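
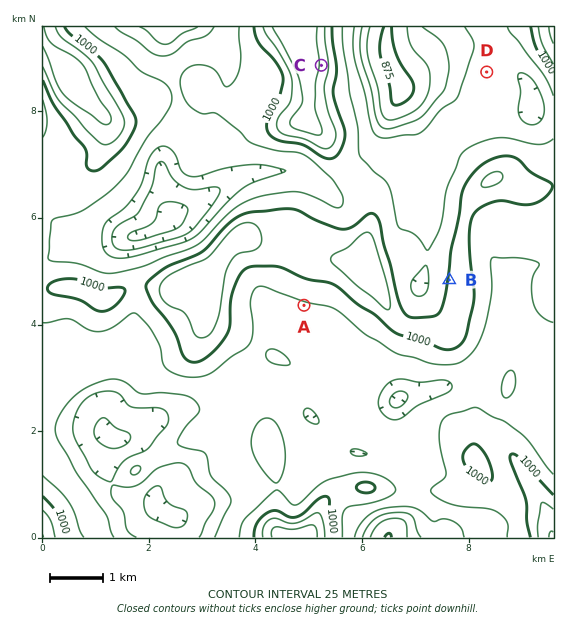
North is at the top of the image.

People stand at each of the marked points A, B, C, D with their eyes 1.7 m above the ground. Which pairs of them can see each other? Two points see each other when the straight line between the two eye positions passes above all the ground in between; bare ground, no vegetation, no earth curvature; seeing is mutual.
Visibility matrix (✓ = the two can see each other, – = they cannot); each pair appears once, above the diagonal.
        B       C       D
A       –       –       –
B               ✓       –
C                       ✓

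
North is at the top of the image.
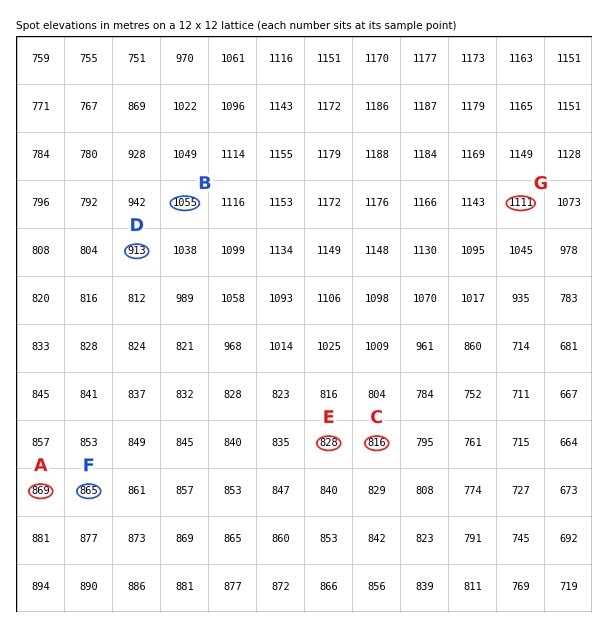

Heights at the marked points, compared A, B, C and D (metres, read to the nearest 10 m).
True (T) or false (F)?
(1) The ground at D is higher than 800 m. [T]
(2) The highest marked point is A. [F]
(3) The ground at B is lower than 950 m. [F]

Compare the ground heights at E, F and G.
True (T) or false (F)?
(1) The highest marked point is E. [F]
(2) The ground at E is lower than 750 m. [F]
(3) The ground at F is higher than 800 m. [T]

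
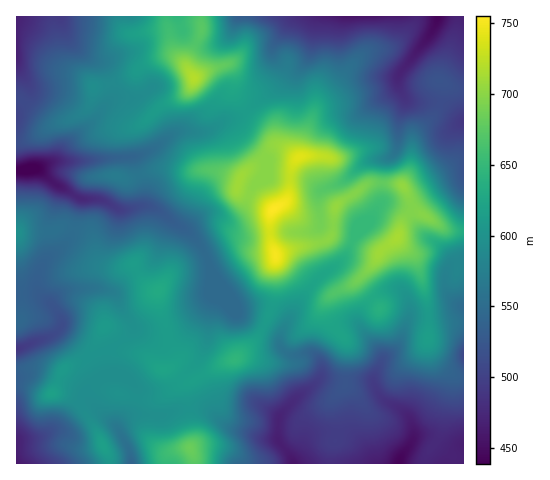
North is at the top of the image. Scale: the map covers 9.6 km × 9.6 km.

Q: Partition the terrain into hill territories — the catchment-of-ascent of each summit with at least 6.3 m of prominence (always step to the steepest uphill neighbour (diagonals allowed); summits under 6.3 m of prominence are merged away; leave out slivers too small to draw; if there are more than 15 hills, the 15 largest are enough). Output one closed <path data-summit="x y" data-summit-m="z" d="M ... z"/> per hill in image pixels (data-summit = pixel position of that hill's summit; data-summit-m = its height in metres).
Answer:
<path data-summit="273 209" data-summit-m="755" d="M463 308l-21 8-32 2-12 29-17 15-7 14 0 8-4-3-36 0-13-2-23 17-20 23-1 19 14 20 1 5 171 1z"/><path data-summit="194 78" data-summit-m="720" d="M316 16l-255 0 1 8 6 16 17 16 20 12 7 17 0 12-16 21-31 29-8 13 33 1 43-4 20-8 22-16 32-1 18-12 17-5 31-24 17-20 8-3 6-5 7-14z"/><path data-summit="299 157" data-summit-m="741" d="M437 16l-119 0-7 33-7 14-6 5-8 3-17 20-13 8-15 14-22 9 11 2 10 14 23 23-1 13 3 3 35 2 17 11 15-5 13-8 15-14 8-3 16-2 7-6 4-14 1-21 6-15-7-15 0-12 32-42 6-13z"/><path data-summit="235 360" data-summit-m="646" d="M213 275l-3 12 4 13-4 14-3 27-8 19-32 29-7 3-16 0-6-4-4 19-12 13 10-5 30 1 18-7 19-1 9 2 16 14 10 5 28 9 16 2 0-21 3-5 17-18 20-15 4-7-2-12-9-9-18 3-8-4-5-8-2-8-4-4-37-18-9-20z"/><path data-summit="397 238" data-summit-m="714" d="M385 203l-9 6-9 15-11 11-11 22-27 21-8 9-28 45-2 12 5 8 8 4 18-3 7 5 4 7 0 9-3 6 51 1 4 2 0-7 8-18-4-9-18-22-1-11 5-9 14-13 13-5 6 0 7 3 5 10 1 16 38-3 16-8-8-4-10-12-1-17 6-11-2-8-29-25-14-20z"/><path data-summit="403 186" data-summit-m="704" d="M405 98l-1 8-5 17-1 23-3 6-11 13-3 38 10 1 15 6 14 20 29 25 2 4 0 7 4-4 9-2 0-140-18-15-7-3-29-1z"/><path data-summit="239 181" data-summit-m="710" d="M229 122l-7 0-15 10-32 1-22 16-19 7-1 2 11 35-2 13 8 0 10 5 23 17 4 0 19-14 10 0 7 4 8 0 6-4 9-10 8-18 10-10 3-15-23-23-6-9z"/><path data-summit="276 255" data-summit-m="751" d="M319 227l-11 5-42 1-17 3-18-1-28 15 9 24 16 20 9 16 30 0 14 8 3 3 1 5 25-39 8-9 13-9z"/><path data-summit="159 291" data-summit-m="631" d="M172 220l-9 16-9 24-8 7-16 8-18 17 6 6 3 10 16 22 23 9 11-1 10-5 30-34-1-13 2-14-5-14-15-23z"/><path data-summit="190 448" data-summit-m="683" d="M199 408l-19 1-18 7-30-1-8 5-5 6 0 5 10 18 3 14 160 0-1-5-13-18-16-2-28-9-10-5-16-14z"/><path data-summit="52 393" data-summit-m="619" d="M60 332l-44 17 1 93 26-6 14-8 20-22 8-5 5 1-4-11 14-13-12-20z"/><path data-summit="19 232" data-summit-m="596" d="M36 169l-20 2 0 122 19 1 6 3-4-10 1-14 7-13 14-10 12-13 9-38-28-17z"/><path data-summit="164 369" data-summit-m="622" d="M210 288l1 11-30 34-10 5-11 1-17-6-10-7-1 6-23 19 0 24 15 1 20 16 16 0 14-7 23-22 8-15 4-12 1-22 4-14z"/><path data-summit="103 446" data-summit-m="618" d="M87 401l-10 5-20 22-14 8-26 6-1 21 115 1-2-15-13-23z"/><path data-summit="439 81" data-summit-m="521" d="M463 16l-25 0-7 17-30 38-3 9 1 7 8 13 39 5 17 15z"/>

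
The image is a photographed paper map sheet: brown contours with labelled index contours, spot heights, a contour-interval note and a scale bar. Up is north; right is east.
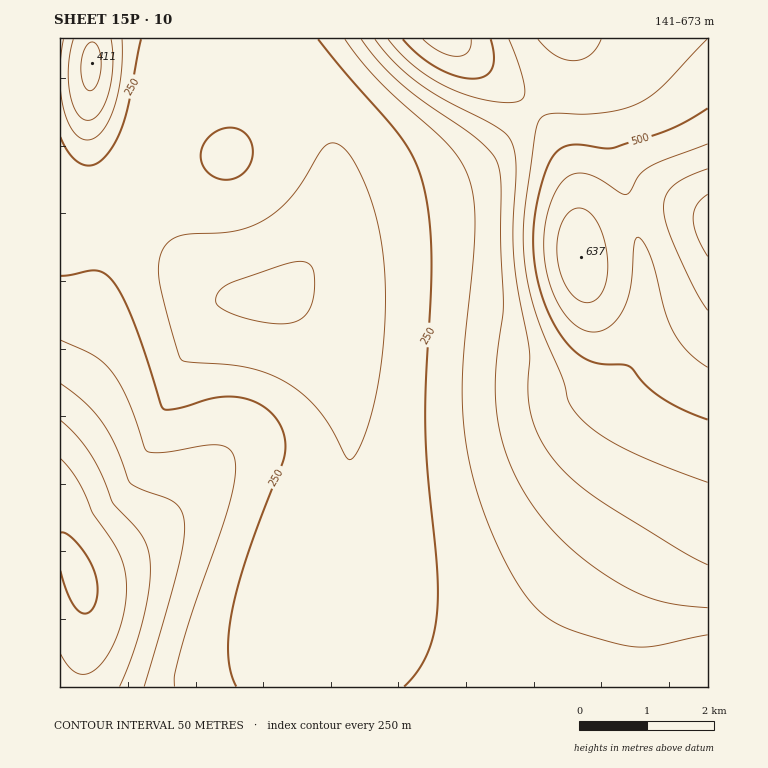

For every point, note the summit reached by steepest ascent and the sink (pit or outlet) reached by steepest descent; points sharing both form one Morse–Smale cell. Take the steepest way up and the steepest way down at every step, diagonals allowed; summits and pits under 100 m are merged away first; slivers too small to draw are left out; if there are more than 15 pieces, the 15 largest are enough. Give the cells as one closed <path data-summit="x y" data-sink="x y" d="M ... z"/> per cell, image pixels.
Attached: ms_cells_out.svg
<path data-summit="708 222" data-sink="273 294" d="M708 38l-141 0 0 15-6 17-11 20-67 67-31 17-96 28-18 11-8 10-4 10 9-47-2-32-3-13-14-32-11-17-22-21-11-9-22-10-27-5-16 2-6 3-18 18-15 22-19 37-10 34 0 18 10 26 36 52 26 28 12 8 13 4 15 0 29-5 5 3 35 43 15 29 8 23 7 38 0 32-5 28-13 38-11 40-3 27 0 27-2 2 1 63 391 0z"/><path data-summit="79 578" data-sink="273 294" d="M60 197l0 490 256 0 0-63 2-2 0-27 3-27 11-40 13-38 5-28 0-32-3-24-9-29-13-28-24-34-21-21-29 5-15 0-13-4-11-6-26-27-23-30-23-23-10-7-9-3-52 2z"/><path data-summit="447 39" data-sink="273 294" d="M566 38l-355 0-3 10 28 1 14 3 22 10 11 9 22 21 11 17 14 32 5 28-2 32-6 24 0 4 6-11 10-9 13-7 96-28 31-17 67-67 10-17 5-13z"/><path data-summit="92 63" data-sink="273 294" d="M209 38l-149 1 0 157 2 3 7 2 52-2 5 2 14 8 31 31-27-44-5-15 0-18 10-34 12-26 22-33 18-18 9-6z"/>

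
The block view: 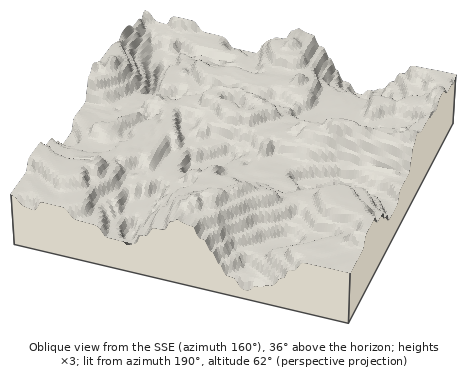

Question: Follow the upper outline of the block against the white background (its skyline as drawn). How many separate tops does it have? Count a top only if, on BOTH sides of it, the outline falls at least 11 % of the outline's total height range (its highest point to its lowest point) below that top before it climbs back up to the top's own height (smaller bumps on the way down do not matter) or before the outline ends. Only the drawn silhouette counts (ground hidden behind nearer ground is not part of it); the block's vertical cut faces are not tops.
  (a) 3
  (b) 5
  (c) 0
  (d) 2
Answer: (d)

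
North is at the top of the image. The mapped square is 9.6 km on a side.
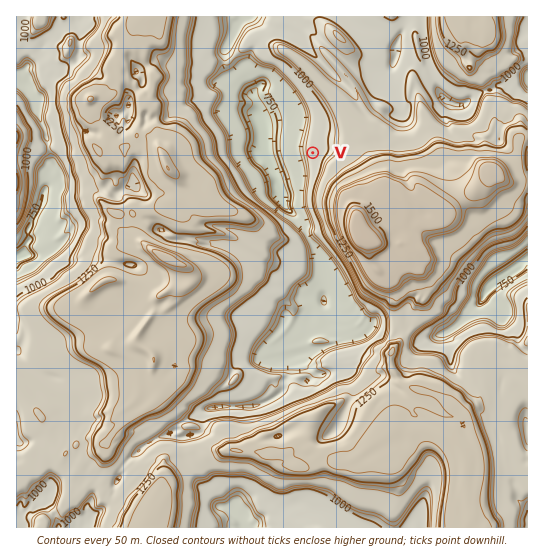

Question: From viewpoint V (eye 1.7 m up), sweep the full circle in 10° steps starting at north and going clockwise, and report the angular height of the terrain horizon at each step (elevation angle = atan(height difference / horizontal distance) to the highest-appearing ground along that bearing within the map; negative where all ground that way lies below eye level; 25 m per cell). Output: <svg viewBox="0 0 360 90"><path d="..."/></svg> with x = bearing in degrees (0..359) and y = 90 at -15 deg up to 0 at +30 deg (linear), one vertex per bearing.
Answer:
<svg viewBox="0 0 360 90"><path d="M0 47l10-2 10-2 10-3 10-2 10-2 10-2 10-3 10-1 10-2 10-3 10-4 10-6 10-6 10-3 10 3 10 13 10 14 10 17 10 0 10 0 10-5 10-6 10-3 10 1 10 1 10 1 10 2 10 2 10 3 10 1 10 0 10 10 10 0 10-5 10-5"/></svg>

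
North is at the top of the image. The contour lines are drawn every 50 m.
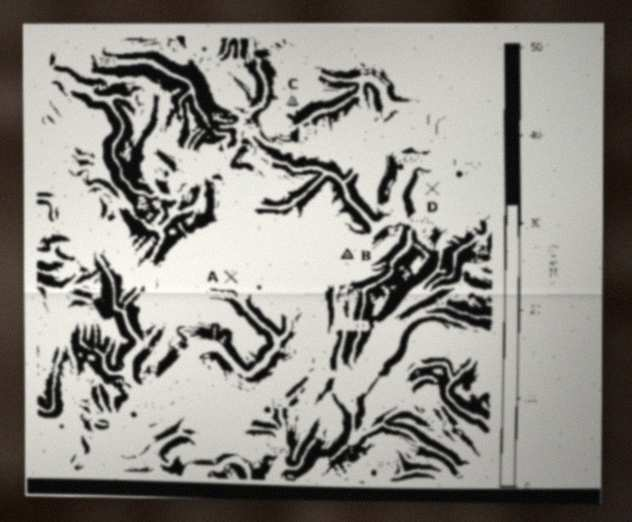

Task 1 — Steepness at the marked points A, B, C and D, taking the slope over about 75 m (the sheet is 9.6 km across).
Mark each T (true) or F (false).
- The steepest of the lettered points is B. T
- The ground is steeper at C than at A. T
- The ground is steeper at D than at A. F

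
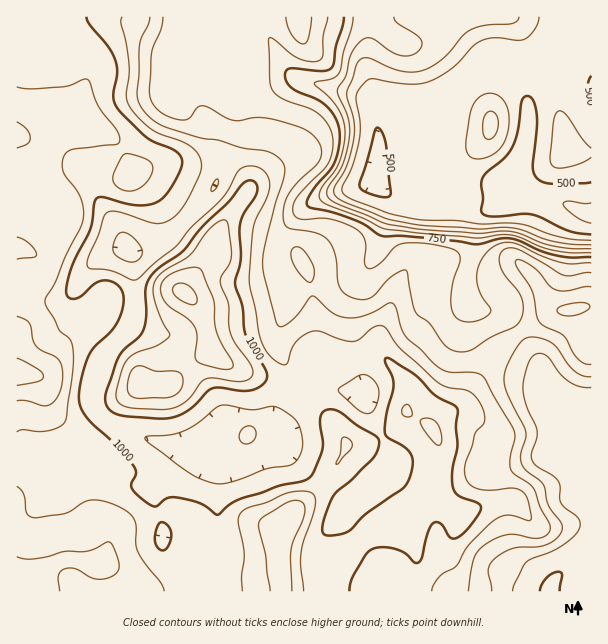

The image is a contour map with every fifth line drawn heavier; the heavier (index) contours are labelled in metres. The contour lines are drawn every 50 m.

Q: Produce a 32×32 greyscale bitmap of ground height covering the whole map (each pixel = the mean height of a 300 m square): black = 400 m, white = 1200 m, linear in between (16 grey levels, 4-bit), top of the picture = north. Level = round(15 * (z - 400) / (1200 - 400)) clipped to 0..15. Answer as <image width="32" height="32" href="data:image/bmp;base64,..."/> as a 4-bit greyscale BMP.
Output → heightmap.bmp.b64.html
<image width="32" height="32" href="data:image/bmp;base64,Qk12AgAAAAAAAHYAAAAoAAAAIAAAACAAAAABAAQAAAAAAAACAAATCwAAEwsAABAAAAAAAAAAAAAAABEREQAiIiIAMzMzAERERABVVVUAZmZmAHd3dwCIiIgAmZmZAKqqqgC7u7sAzMzMAN3d3QDu7u4A////AN3d3d3MzM3dzLuruqmId3fd3d3czMzN3czLu7upiHd33d3dy7zLzd3My7u7upmId8zN3cu8y83ty7zMu7uqqYfMzNzLvLvN3su7zLu7uqmHzMzMu7u7u8zLu7vMu6uod8zMzLu6qqq7vMu7zLqqmHfMzMy7qqqqqrzLu8y6qYd3zMzLqqqqqqq8zLvMuqqHd83Mu7u7qqqqvLu8zLuph3fd27zd3Lqqq7uqvMu7qHd37tu83d3My7u6qry6qph3eO7cu93d3dy6u7u7qZmYd4nt3LvMzd3Lqru7upmImYia3czLvM3duqqqqqmYiIiZqtzMzLzd7bqZqZmpiHeImqrMy8y87uy6mZmImYh3iJqq3cu7q97cupmZiImId4mZmd3Lqpq83bqZmYeIiIeJmHfd3Kmaq826mZiHd3dmd2Qz3dy6qqq8upiIdlRDMzMyIczcu7u6q8uXZUMiIiIhERHMzMzMu6q7qHQiIiMyERIi3czMzMuqqqmGMiIiIiEjM93MzMy7qqmZmEIiIiMyIzPd3dzLqZmZmYdSIiIjQiMz3d3MuYiYiIiHQiIiI0MiMszMy6iIiIiHZUIyIiMyIiLMzMuoiIiIdmZDMzMiIiIizMzLqIiIiHd3VEREMiIiIszMu6mIiIiIh1VVVEMzMiLMzLupiIiIiYdlVVRERDIi"/>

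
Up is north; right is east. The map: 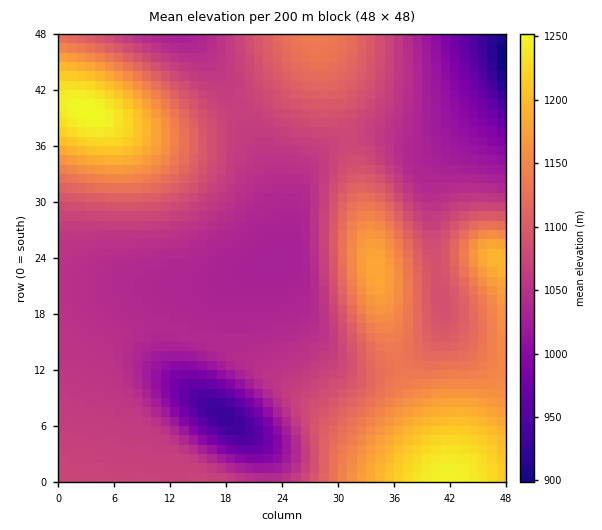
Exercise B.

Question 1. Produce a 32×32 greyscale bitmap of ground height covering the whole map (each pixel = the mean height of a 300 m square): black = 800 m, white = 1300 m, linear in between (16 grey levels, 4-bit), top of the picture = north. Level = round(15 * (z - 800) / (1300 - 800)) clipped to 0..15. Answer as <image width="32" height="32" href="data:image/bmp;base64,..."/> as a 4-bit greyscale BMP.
<image width="32" height="32" href="data:image/bmp;base64,Qk12AgAAAAAAAHYAAAAoAAAAIAAAACAAAAABAAQAAAAAAAACAAATCwAAEwsAABAAAAAAAAAAAAAAABEREQAiIiIAMzMzAERERABVVVUAZmZmAHd3dwCIiIgAmZmZAKqqqgC7u7sAzMzMAN3d3QDu7u4A////AIiIiIiIiId3eJqrzN3d3d2IiIiIiIdmZniaq7zN3d3ciIiIiId2VVZ4mqu8zN3d3IiIiIh2VURWeJmqu8zM3MyIiIiHZUREVniZqqu8zMzLiIiIdlVERWeImZqqu7u7u4iIh3ZVVVZ4iImZqqu7u7uIiId2VVZneIiImZqqqqqriIh3dmZnd3eIiImqqqqqqoiId3d3d3d3eIiJqqqZmqqId3d3d3d3d3d4maqqmZmrh3d3d3d3d3d3eJqrqpmZq4d3d3d3d3d3d3iau6qZmat3d3d3d3d3d3d4m7u6mZqrd3d3d3d3d3d3eKu7upmau4d3d3d3d3d3d4mru6mZq7yId3d3d3d3d3eJq7upmavMiIiIiHd3d3d3iau7qYmau4iIiIiIh3d3d4mqupiImaqImZmYiIh3d3eJqqqYiIiImZmZmZiIh3d3iJqpiHeIh6qqqqqZiIh3d4iZmId3d3e7u7u6qZiIh3iImYh3d3d2vMzMu6mYiIiIiIiId3d2Zs3d3MupmIiIiIiIiHd3Zmbd3dzLqZiIiIiIiIh3d2Zl3u3cu6mYiIiZmZiId3ZmVd3dzLqZiIiJmZmZiId2ZlTd3LupmIiIiZmZmZiHdmVUzMuqmIiIiJmaqpmYh3ZlQ7uqmYh3eIiZqqqpmId2VUOqmYh3d3iImaqqqZiHZlRD"/>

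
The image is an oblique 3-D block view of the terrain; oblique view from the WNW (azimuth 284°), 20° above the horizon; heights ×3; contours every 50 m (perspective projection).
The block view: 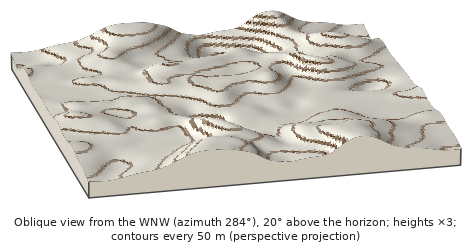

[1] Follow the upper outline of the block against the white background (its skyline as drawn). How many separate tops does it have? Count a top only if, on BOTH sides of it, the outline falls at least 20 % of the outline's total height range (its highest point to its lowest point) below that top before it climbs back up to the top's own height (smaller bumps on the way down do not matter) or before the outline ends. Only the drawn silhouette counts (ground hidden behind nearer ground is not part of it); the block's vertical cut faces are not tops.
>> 1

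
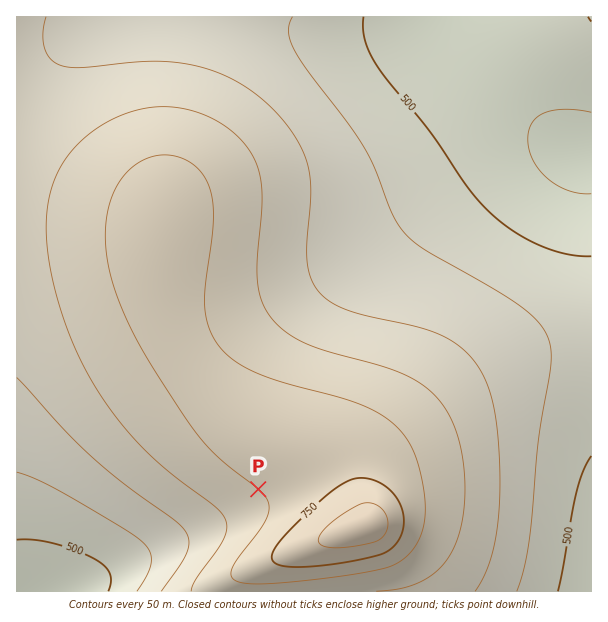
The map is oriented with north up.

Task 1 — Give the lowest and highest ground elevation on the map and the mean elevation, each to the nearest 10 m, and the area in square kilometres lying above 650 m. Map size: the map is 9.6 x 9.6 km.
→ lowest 440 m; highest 830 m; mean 610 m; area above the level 32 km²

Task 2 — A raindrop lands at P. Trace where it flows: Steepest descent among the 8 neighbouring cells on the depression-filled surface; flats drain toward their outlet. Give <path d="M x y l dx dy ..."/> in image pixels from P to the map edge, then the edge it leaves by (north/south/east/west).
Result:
<path d="M258 489l-28 29-6 3-3 0-5 3-3 0-15 7-3 0-18 9-3 0-10 6-3 0-33 17-3 3-14 6-3 3-7 3-3 3-11 4-3 3-6 3"/>
exit: south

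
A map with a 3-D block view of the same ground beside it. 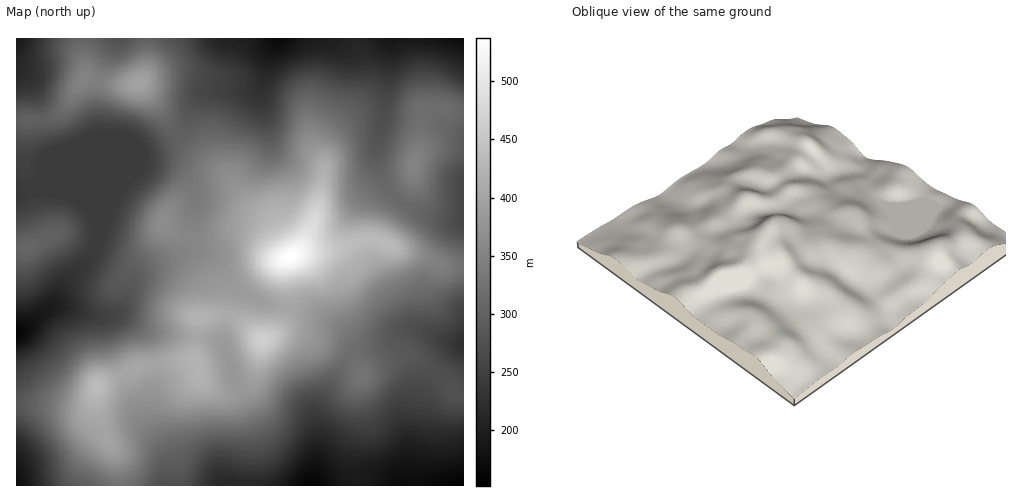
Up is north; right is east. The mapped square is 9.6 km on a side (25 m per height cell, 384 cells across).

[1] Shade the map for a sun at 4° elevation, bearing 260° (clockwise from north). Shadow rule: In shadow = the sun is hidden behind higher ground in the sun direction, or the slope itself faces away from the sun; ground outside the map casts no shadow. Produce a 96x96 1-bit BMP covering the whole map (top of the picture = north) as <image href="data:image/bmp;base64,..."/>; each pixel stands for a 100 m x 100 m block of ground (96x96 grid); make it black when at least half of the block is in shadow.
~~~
<image width="96" height="96" href="data:image/bmp;base64,Qk2+BAAAAAAAAD4AAAAoAAAAYAAAAGAAAAABAAEAAAAAAIAEAAATCwAAEwsAAAIAAAAAAAAA////AAAAAAAAAAAcB8AAAAAAAAAAAAAeB/AAAAAAAAAAAAA+B+AAAAAAAAAAAAA+B+AAAAAAAAAAAAB/A+AAcAAAAAAAAAD/A8AAeAAAAAAAAAH/gAAAfAAAAAAAAAH/gAAAfAAAAAAAAAP/gAAAfgAAAAAAAAP/gAAAfgAAAAAAAAf/AAAAfgAAAAAAAAf4AAAAfgAAAAAAAAfgAAAAfgAAAAAAAA/AAAAA/gAAAAAAAA+AAAAA/wAAAAAAAA+AAAAB/wAAAAAAAA+AAAAD/wAAAAAAAB+AAAAH/wAAAAAAAB+AAAAH/wAAAAAAAB+AAAAH/4AGAAAAAB8AAAAH/4AHAAAAAB8AADgH/wAHgAAAAB4AADwH/gAPwAAAABwAAHwD/AAPwAAAAAAAAHwD8AAHgAAAAAAAAHwD8AAAAAAAAAAAAPwD8AAAAAAAAAAAAPwD8AAAAAAAAAAAAPgD+DwAAAAAAAAAAPAD/D4AAAAAAAAAAAAD/z4AAAAAAAAAAAAB//4AAAAAAAAAAAAB//4AAAAAAAAAAAAB//8AAAAAAAAAAAAAf/8AAAAAAAAAAAAAD/gAAAAAAAAAAAAAAAAAAAAAAAAAAAAAAAAAAAAAAAAAAAAAAAAAAAAAAAAAAAAAAAAgAAAAAAAAAAAAAAB4AAAAAAAAAAAAAAB8AAAAAAAAAAAAAAB8AAAAAAAAAAAAAAA8AAAAAAAAAAAAAAAYAAAAAAAAAAAAADAAAAAAAAAAAAAAAPgAAAAAAAAAAAAAB/wAAAAAAAAAAAAAB/8AHgAAAAAAAAAAB/+AH84AAAAAAAAAB//gP/8AAAAAAAAAA//gf/8ADgAAAAAAA//Af/8AD4AAAAAAAf/A//8AH4AAAAAAAP/D//8AH8AAAAAAAP/n//8AH8AAAAAAAP////8AH4AAAAAAAH////8ADgAAAAAAAH////8AAAAAAAAAAH////8AAAAAAAAAAH////4AAAAAAAAAAH////4AAAAAAAAAAD///H4AAAAAAAAAAD//8P8AAAAAAAAAAD//4f8AAAAAAAAAAD//wf8AAAAAAAAAAB//wf8AAAAAAAAAAB//gf8AAAAAAAAAAB//gf8AAAAAAAAAAB//gf8AAAAAAAAYAB//gP4AAAAAAAAYAB//gDgAAAAAAAAIAB//gAAAAAAAAAAAAB//gAAAAAAAAAAAAA//AAAAAAAAAAAAAA//AAAAAAAAAAAAAAP+AAAAAAAAAAAAAAAAAAAAAAAAAAAAAAAAAAAAAAAAcAAAAAAAAAAAAAAA+AAAAAAAAAAAAAAB/gAAAAAAAAAAAAAD/wAAAAAAAAEAAAAH/8AAAAAAAAMAAAAP/+AAAAAAAAcAAAAP//gAAAAAAA8AAAAP//wAAAAAAA8AAAAP//8AAAAAAB8AAAAP///gAAAAAA8AAAAP///8AAAAAAYAAGAH///+AAAAAAAAAPAH////AAAAAAAAAHAH////gAAAAAAAAHAH////gAAAAAAAAAAH////gAAAAAAAAAADD/8CAAAAAAA="/>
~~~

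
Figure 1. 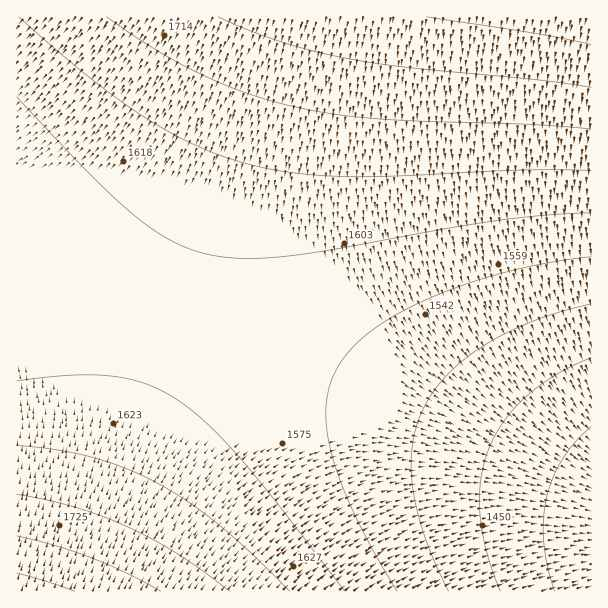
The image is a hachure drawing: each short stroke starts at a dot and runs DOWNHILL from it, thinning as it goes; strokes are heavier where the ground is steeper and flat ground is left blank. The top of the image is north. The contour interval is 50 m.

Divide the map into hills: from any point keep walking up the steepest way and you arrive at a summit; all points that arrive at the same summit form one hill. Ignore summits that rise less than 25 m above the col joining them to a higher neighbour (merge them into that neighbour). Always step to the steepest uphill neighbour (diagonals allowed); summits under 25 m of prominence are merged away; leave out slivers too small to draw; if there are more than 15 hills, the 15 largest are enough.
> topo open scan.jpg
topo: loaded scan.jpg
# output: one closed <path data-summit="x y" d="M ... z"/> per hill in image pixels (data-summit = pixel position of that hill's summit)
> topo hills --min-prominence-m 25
<path data-summit="591 17" d="M591 16l-574 0-1 251 131 43 176 64 163 68 105 48z"/><path data-summit="17 591" d="M20 268l-4 1 1 323 575-1-1-101-105-48-163-68-146-54z"/>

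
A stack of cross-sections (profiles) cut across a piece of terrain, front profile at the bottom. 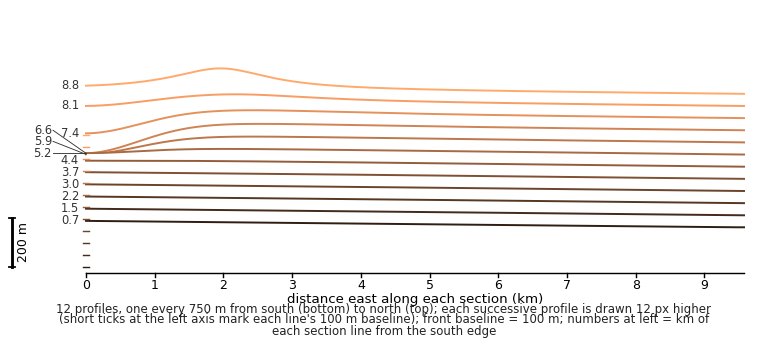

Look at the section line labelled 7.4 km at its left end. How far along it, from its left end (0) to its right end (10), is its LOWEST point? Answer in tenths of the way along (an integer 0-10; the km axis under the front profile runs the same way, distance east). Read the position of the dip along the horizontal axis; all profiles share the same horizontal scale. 0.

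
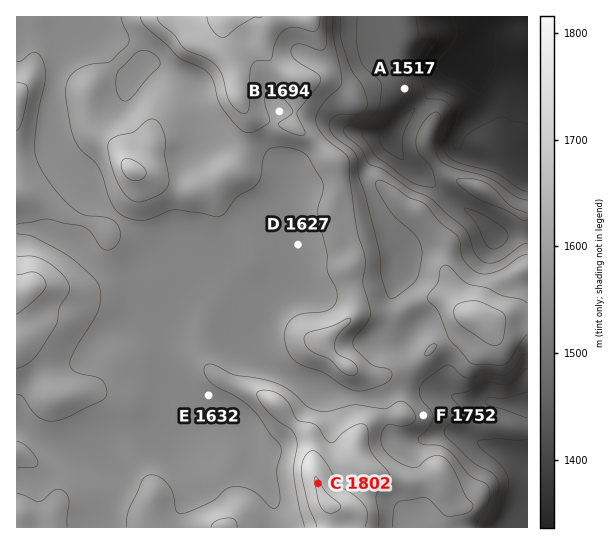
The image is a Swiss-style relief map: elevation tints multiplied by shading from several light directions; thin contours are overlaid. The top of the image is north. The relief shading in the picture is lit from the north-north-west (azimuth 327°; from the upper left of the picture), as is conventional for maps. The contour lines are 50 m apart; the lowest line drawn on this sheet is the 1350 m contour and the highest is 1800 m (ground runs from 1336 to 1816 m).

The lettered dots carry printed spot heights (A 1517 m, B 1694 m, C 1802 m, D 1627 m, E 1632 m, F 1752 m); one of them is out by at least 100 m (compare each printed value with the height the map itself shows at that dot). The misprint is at F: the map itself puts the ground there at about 1627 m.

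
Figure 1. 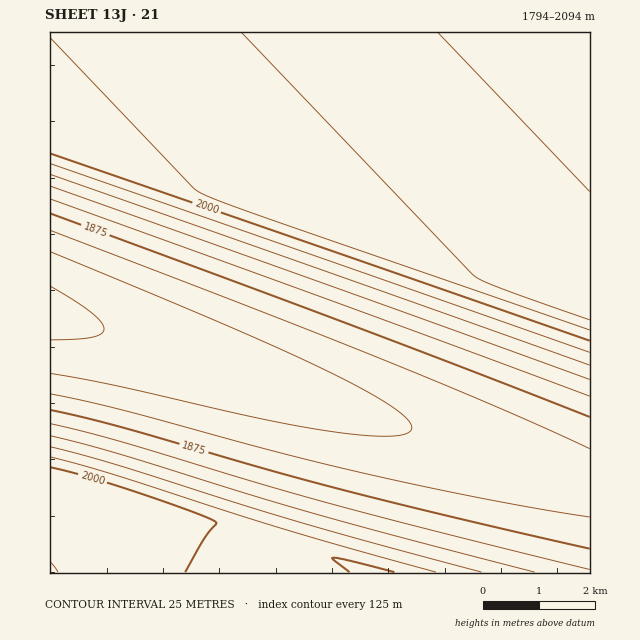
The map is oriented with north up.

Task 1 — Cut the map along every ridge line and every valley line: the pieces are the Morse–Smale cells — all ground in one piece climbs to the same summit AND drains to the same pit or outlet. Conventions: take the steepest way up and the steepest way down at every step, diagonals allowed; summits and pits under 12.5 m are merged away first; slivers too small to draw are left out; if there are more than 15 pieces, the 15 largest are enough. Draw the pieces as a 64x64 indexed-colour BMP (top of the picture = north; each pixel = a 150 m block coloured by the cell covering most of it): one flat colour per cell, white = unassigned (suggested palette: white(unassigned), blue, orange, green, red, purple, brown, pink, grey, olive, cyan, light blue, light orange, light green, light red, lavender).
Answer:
<image width="64" height="64" href="data:image/bmp;base64,Qk12CAAAAAAAAHYAAAAoAAAAQAAAAEAAAAABAAQAAAAAAAAIAAATCwAAEwsAABAAAAAAAAAA////ALR3HwAOf/8ALKAsACgn1gC9Z5QAS1aMAMJ34wB/f38AIr28AM++FwDox64AeLv/AIrfmACWmP8A1bDFACIiIiIiIiIiIiIiIiIiIiIiIiIiIiIiIiIiIiIiIiIiIiIiIiIiIiIiIiIiIiIiIiIiIiIiIiIiIiIiIiIiIiIiIiIiIiIiIiIiIiIiIiIiIiIiIiIiIiIiIiIiIiIiIiIiIiIiIiIiIiIiIiIiIiIiIiIiIiIiIiIiIiIiIiIiIiIiIiIiIiIiIiIiIiIiIiIiIiIiIiIiIiIiIiIiIiIiIiIiIiIiIiIiIiIiIiIiIiIiIiIiIiIiIiIiIiIiIiIiIiIiIiIiIiIiIiIiIiIiIiIiIiIiIiIiIiIiIiIiIiIiIiIiIiIiIiIiIiIiIiIiIiIiIiIiIiIiIiIiIiIiIiIiIiIiIiIiIiIiIiIiIiIiIiIiIiIiIiIiIiIiIiIiIiIiIiIiIiIiIiIiIiIiIiIiIiIiIiIiIiIiIiIiIiIiIiIiIiIiIiIiIiIiIiIiIiIiIiIiIiIiIiIiIiIiIiIiIiIiIiIiIiIiIiIiIiIiIiIiIiIiIiIiIiIhESIiIiIiIiIiIiIiIiIiIiIiIiIiIiIiIiIiIiIhERERIiIiIiIiIiIiIiIiIiIiIiIiIiIiIiIiIiIiEREREREiIiIiIiIiIiIiIiIiIiIiIiIiIiIiIiIiIRERERERESIiIiIiIiIiIiIiIiIiIiIiIiIiIiIiIhERERERERERIiIiIiIiIiIiIiIiIiIiIiIiIiIiIhEREREREREREREiIiIiIiIiIiIiIiIiIiIiIiIiIiERERERERERERERESIiIiIiIiIiIiIiIiIiIiIiIiIRERERERERERERERERIiIiIiIiIiIiIiIiIiIiIiIhEREREREREREREREREREiIiIiIiIiIiIiIiIiIiIiERERERERERERERERERERESIiIiIiIiIiIiIiIiIiIRERERERERERERERERERERERIiIiIiIiIiIiIiIiIhEREREREREREREREREREREREREiIiIiIiIiIiIiIiERERERERERERERERERERERERERESIiIiIiIiIiIiIRERERERERERERERERERERERERERERIiIiIiIiIiIREREREREREREREREREREREREREREREREiIiIiIiIhERERERERERERERERERERERERERERERERESIiIiIiERERERERERERERERERERERERERERERERERERIiIiIREREREREREREREREREREREREREREREREREREREiIhERERERERERERERERERERERERERERERERERERERERERERERERERERERERERERERERERERERERERERERERERERERERERERERERERERERERERERERERERERERERERERERERERERERERERERERERERERERERERERERERERERERERERERERERERERERERERERERERERERERERERERERERERERERERERERERERERERERERERERERERERERERERERERERERERERERERERERERERERERERERERERERERERERERERERERERERERERERERERERERERERERERERERERERERERERERERERERERERERERERERERERERERERERERERERERERERERERERERERERERERERERERERERERERERERERERERERERERERERERERERERERERERERERERERERERERERERERERERERERERERERERERERERERERERERERERERERERERERERERERERERERERERERERERERERERERERERERERERERERERERERERERERERERERERERERERERERERERERERERERERERERERERERERERERERERERERERERERERERERERERERERERERERERERERERERERERERERERERERERERERERERERERERERERERERERERERERERERERERERERERERERERERERERERERERERERERERERERERERERERERERERERERERERERERERERERERERERERERERERERERERERERERERERERERERERERERERERERERERERERERERERERERERERERERERERERERERERERERERERERERERERERERERERERERERERERERERERERERERERERERERERERERERERERERERERERERERERERERERERERERERERERERERERERERERERERERERERERERERERERERERERERERERERERERERERERERERERERERERERERERERERERERERERERERERERERERERERERERERERERERERERERERERERERERERERERERERERERERERERERERERERERERERERERERERERERERERERERERERERERERERERERERERERERERERERERERERERERERERERERERERERERERERERERERERERERERERERERERERERERERERERERERERERERERERERERERERERERERERERERERERERERERERERERERERERERERERERERERERERERERERERERERERERERERERERERERERERERERERERERERERERERERERERERERERERERERERERERERERERERERERERERERERERERERERERERERERERERERERERERERERERERERERERERERERERERERERERERERERERERERERERERERER"/>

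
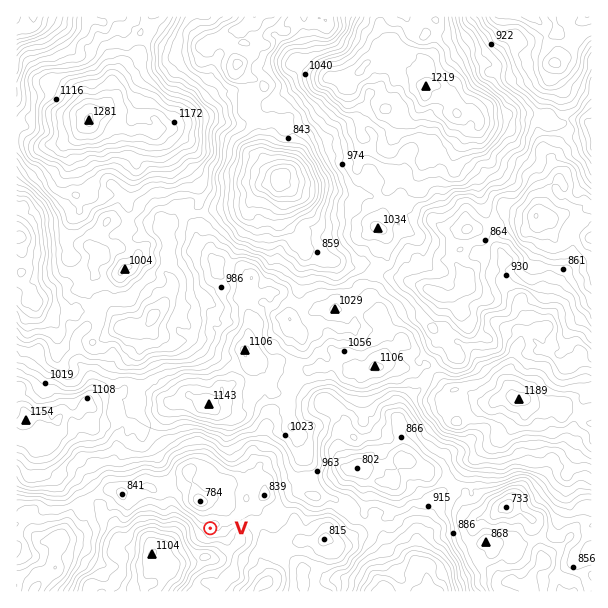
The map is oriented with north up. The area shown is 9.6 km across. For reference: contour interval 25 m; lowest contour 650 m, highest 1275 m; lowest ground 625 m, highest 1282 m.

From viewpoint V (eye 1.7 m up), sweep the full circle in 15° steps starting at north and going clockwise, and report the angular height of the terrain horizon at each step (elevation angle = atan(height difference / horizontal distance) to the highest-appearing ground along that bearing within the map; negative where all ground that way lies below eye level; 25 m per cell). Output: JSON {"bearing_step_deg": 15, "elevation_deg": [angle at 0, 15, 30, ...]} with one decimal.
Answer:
{"bearing_step_deg": 15, "elevation_deg": [7.4, 6.3, 3.7, 4.2, 2.9, 3.0, 3.5, 6.0, 6.1, 6.8, 9.5, 11.9, 14.9, 15.1, 13.0, 14.5, 15.1, 15.1, 13.0, 8.7, 4.5, 4.6, 4.3, 6.1]}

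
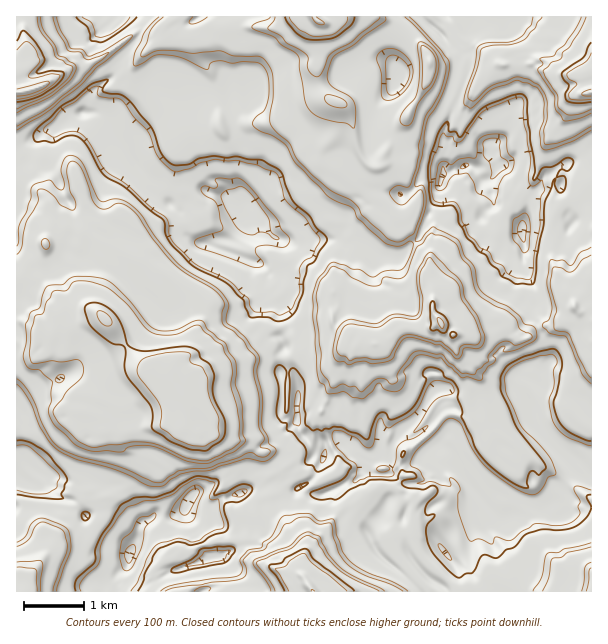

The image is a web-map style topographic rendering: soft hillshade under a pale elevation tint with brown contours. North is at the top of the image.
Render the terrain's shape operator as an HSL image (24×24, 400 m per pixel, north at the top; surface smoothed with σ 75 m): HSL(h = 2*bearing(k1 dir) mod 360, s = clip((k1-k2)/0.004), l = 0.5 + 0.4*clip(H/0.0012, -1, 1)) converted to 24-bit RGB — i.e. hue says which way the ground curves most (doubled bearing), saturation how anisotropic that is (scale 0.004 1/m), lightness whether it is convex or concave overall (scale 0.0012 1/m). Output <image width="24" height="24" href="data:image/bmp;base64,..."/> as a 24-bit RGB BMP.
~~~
<image width="24" height="24" href="data:image/bmp;base64,Qk32BgAAAAAAADYAAAAoAAAAGAAAABgAAAABABgAAAAAAMAGAAATCwAAEwsAAAAAAAAAAAAA9OrXky6Hb0kYLmE/HGmG27RZKowVkmzbiXrVrRRqgCB8verMmOS2qd7ebU3KqiFIdSY0Vr2hVFi9qX2af36IKUxZzqmULGma2FpR5ZWfMEHAOs3KAi8xv8t599T1ADnRJTMAGP6sl93p5bDJ1t1/SiQkWSUniklLgqtfL71TKIFIaL+1t3rNR12baNyUaazfo8Mv4PDbdiSe5nqDJFaSDYpBPsImhhlv+kr/h7BhGEwtcdRX762noiehTUeIgaSEw7yNWyx6Wq17Xm9IJlQrmNptNmjErSc5m+/I0iRrlDxWzaeFuzSKKksWOGoEOAhZDuQTzHrYXY1yTpcwgXcjyE+lqoWSTYVYvqx5W7SaW1SAfHJ+fHBrYm8wYGZFJGc5UkciJBEPzMKCdmNRgSU65qnczY6RBywTsv85BWUrmqF3mopV8B6qCLMLHc/e3FTnSfXB2zWxpFOIajxNwlAqn9+JNHN0N85dSiclgjMwmW0rfYYyPtBvcnktoyBGyKyZQrtPFmMrVPOcg7+IEik29t+yVxI1KXV37LgsYHZZckRq2Um5m8O2xuriajGXdWBOKi7Vvmu1vejjs7PbtZ/WlFDex+DozdPmt8zrdrvhKnyxYijKwh0iQRkIsvWTCjgpzVY2T0S5Rh1Rstirls2beCRiaBtEmt14RB1YyezhkKSLf36BfW19PTJnsL2Si5uEn9xn0mljMFZ3DwQv6N/LYWO7yYRRfknWGbJpfEu2Rk7cjJqEfNtmSy5binfegZiLOM5LJ4M2v3V6h3p/bDNkktGigo+Cw8ueirovccI0UjSHJQlR0Uo31KJe3t2EXsYrfNl6CQgrrawae8xCYxtFZWp71H0rejJT3oDJa8PCNZxehWFwU6m9z9Xqt6/WrtzD23CjxGbcQh1uRE6yQTa94WdiyzsojeV1WR0pJw8op+mTrdRgdR0kJUEaEkYZ0U+R06Y7kYOMhmOBl006S+R8JppVnkGp5Xh7ZaXStiyqlU2MWVyLKTKUu8zotbzh88bjZxHBbafXvOX3jLPxg4Hkm5v3MBileteLL6m0xIqVSzyb1/TnanfWUxo7OUcms6AowL0oHJmNTi28xynG00STL7sua10mcMUkbgik7P3OVNeYUCXBm+HdNxM832zOdaqkOllgedmYlJPbq9hyiCZMeF1wgY2Lst7fvbvlgiB9fmh4HS9J5s2wjK6QfZ7GrozEQSCBzeOLpdyRHkFcLEDFhybDquCKlHF3nniQUm89U3Epb08tfWJpgZGJtOrRejZemS1BjS2auUhbL1+CV8136N2AUCsnQ2onRTCm6ffUz4dRPWnQXSArNxNVn+6gwFjR1lpd0MmAeXuCf4OAf4J8qeSwXiYrVSYSVGEaPJK5IrDYrD4gQUgTtaRfbkBNz2gvAFwy7dalrs96YBlFTM1KIglQycFsHklE1M1kl6t2lW+tfpK/wuLadpvSiCGLrJS2ktTWWTZUYRs/rW43ed2WcUJHzEOln87E7LOhAY5v0Sk3TU+G4EtkBiEt4tajPFxuL5uj3nCY9OVJG3d2x9uCPxQlflpcirlQXSkfLhIiadvDfpfahyxLZc6+f8Ccjawn1P9wAxAx42FYJzaNzZSeFD1h2cF8oX5+UYBXPxJV5fjTJU2NWiQpdk5msFsuaoUthDUqJZxIIEljxW4lmOO8g5qXmm2Vjn6z2eWZBwosmMkHFl49ljMg8FuaGn08qqFtRKtlU4bT7++0XyFdfXN7WyZqz+jTvpnUnZnakqHVcjGgUtiBjZp9gGVsYKZ3l3Nw3M2iIhlr3ORmEEFDJatNxiyw4aaCHnIla48lBi4FYF0SiF1rbT5fS85jiZuFdHCBg7O3U0OivZnlf7Kqf1JJka9URZSXcEuU9+7UHA5S893HF0uNLoCzL2ab8o2KzJFh69D7a6lhFUEidDEcLbOsj7ucf398eX15hIduZ3hunjUojFGUq9XC1vH1iTWcDpGj/5+zJ7Z3lwrj34J2DC8fDjob0ndg/c7yhPMC9cz/ybj2DJGSsWelY31JdmxifWhEb3ZFW1o0PYsiYz+D6Pa4ERMkrLCHFBtWVhs8+/bQAxcw+dLcnHvXIkzendjszu2U8u3ZQcfIjyKQ0I//BwDu/LDWMFbMjsDSbl/Bi4rPKq2xbFMn790gZ3QhQIssfxaIUfzk/MjALRlUkOe+sJXdU23LKntQrDYs6/R0YlouL859Cx0oxyNCT1HZ4sHhUmivoYikWEmzq0bz1XTZ2ODzycrva3PnRMzicOySSRQziY16YHRCLj0exTM1SolvkKwy"/>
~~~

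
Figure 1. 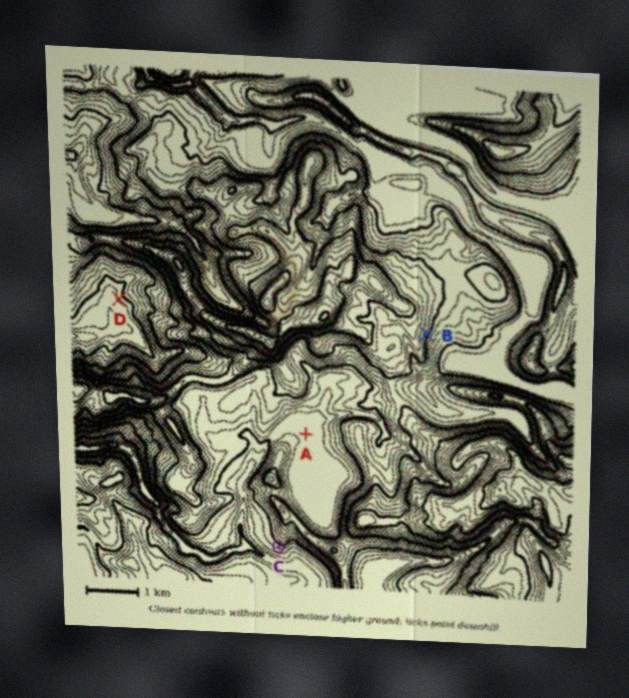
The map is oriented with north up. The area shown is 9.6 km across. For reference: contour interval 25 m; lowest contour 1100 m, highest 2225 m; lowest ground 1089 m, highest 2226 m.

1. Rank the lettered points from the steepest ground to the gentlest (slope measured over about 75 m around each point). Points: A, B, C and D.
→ B C D A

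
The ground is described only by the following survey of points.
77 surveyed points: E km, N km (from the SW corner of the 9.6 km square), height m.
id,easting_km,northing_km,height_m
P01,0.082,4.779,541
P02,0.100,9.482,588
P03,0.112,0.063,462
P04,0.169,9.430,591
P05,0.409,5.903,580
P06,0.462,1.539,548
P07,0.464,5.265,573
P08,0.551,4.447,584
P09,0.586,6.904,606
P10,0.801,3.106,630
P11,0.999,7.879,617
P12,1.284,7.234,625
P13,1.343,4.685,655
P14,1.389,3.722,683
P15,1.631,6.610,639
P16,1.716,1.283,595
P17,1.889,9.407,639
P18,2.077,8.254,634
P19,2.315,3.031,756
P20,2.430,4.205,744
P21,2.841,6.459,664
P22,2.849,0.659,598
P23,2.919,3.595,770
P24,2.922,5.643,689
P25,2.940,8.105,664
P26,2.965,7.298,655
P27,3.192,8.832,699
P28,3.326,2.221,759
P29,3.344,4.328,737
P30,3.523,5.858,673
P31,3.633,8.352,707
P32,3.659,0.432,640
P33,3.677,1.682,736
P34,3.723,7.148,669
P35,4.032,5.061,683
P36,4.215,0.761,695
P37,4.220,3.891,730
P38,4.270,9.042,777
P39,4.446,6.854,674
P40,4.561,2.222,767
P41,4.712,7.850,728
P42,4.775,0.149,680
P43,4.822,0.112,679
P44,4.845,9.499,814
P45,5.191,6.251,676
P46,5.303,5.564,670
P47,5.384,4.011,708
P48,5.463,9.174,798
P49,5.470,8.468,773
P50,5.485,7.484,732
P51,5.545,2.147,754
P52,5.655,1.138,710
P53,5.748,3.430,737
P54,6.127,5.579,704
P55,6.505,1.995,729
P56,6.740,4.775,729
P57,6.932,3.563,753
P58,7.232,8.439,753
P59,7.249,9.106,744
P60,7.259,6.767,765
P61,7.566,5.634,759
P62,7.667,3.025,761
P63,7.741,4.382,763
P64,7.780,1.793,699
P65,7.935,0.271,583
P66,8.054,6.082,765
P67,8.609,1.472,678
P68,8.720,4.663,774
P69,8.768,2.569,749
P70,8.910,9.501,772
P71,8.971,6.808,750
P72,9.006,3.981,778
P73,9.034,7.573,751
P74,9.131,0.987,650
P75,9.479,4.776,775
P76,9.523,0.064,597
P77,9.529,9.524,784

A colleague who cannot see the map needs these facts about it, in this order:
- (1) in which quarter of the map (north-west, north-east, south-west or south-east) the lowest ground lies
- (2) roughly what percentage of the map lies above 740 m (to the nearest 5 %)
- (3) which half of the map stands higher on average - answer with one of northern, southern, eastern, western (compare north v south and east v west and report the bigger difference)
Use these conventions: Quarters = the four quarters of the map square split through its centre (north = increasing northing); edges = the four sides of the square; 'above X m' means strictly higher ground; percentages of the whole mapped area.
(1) The lowest point lies in the south-west quarter of the map.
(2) Ground above 740 m makes up about 40 % of the sheet.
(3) Taken as a whole, the eastern half is higher than the western.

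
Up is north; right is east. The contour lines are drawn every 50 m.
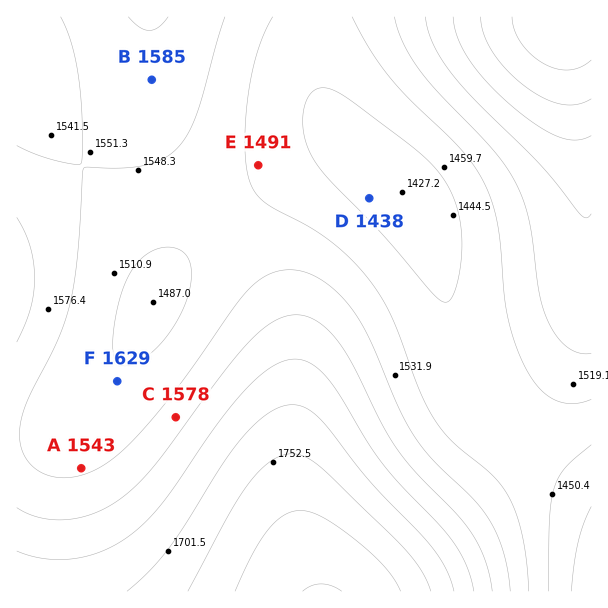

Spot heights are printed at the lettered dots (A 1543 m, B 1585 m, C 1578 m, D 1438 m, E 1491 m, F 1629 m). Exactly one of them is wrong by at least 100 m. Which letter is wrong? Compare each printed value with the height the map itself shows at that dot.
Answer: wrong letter F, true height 1504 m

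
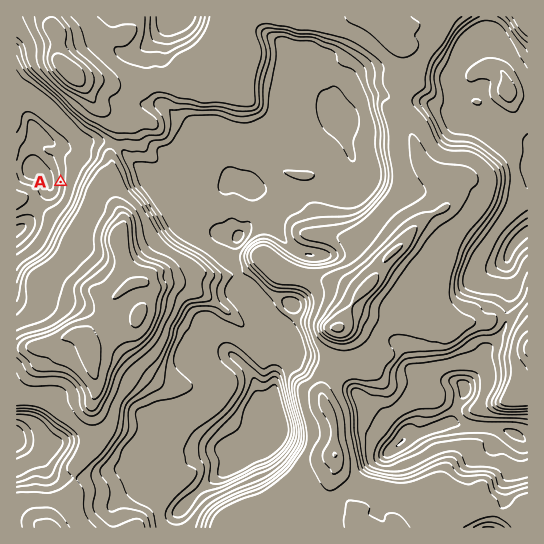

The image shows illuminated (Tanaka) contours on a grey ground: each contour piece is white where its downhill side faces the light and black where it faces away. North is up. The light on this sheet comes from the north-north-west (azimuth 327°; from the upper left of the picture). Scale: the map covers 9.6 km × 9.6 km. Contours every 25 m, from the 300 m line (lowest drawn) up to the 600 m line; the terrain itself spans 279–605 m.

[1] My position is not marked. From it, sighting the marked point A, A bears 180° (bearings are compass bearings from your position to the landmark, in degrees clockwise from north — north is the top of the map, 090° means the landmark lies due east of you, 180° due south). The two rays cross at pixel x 61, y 99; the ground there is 450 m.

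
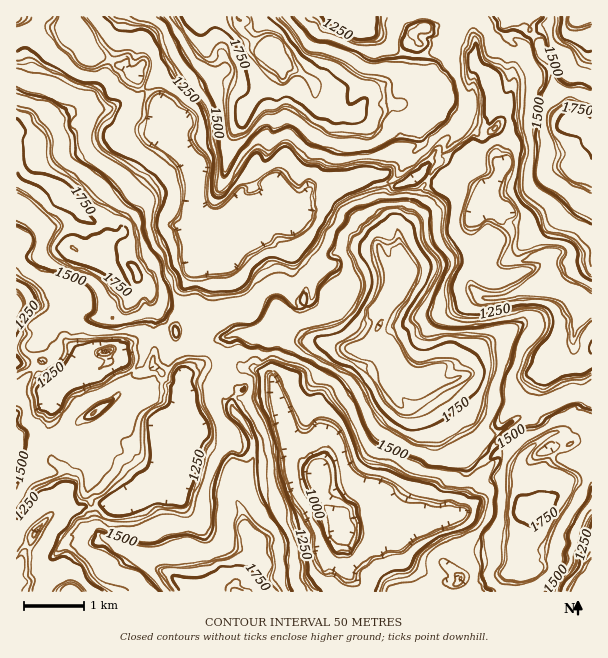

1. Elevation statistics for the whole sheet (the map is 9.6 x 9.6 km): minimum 890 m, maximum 1920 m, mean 1430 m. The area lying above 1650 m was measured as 17.2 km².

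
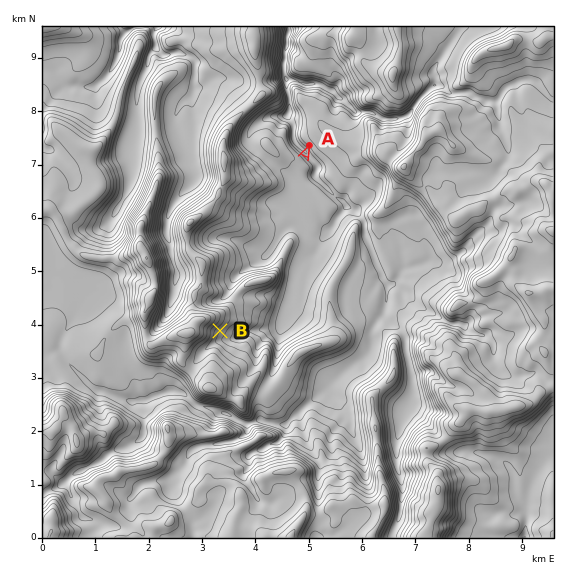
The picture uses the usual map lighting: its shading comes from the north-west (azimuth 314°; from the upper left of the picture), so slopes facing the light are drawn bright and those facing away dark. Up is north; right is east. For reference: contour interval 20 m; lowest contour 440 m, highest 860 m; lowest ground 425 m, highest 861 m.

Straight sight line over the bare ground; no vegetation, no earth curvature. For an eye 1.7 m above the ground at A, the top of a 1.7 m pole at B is out of sight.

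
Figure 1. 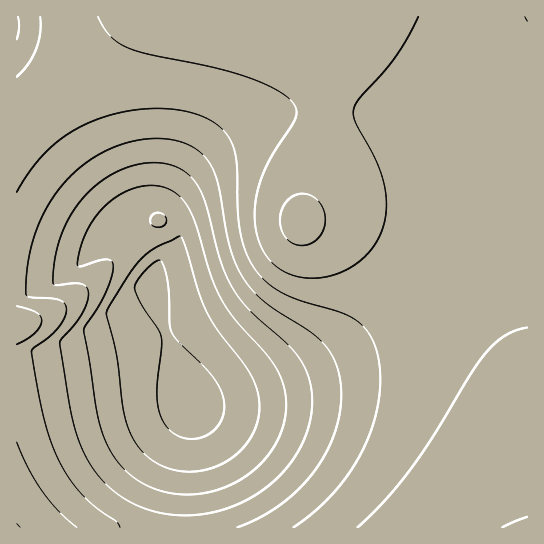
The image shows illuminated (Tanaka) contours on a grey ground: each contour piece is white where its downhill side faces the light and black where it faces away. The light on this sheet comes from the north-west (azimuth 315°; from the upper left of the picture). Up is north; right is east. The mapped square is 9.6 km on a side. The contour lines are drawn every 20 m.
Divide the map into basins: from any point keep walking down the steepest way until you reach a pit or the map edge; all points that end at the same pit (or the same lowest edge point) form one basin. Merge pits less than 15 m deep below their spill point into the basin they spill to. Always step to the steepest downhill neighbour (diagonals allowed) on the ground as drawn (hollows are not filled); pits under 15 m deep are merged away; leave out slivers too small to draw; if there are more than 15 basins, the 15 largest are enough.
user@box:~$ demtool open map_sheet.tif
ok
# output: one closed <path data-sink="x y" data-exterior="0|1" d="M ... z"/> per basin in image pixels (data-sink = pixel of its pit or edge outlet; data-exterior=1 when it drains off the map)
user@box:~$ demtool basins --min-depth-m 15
<path data-sink="191 403" data-exterior="0" d="M303 16l-170 0-63 63-54 43 1 406 511-1 0-158-7-28-13-38-15-29-10-16-29-30-24-13-19-6-21-2-36 1-53 11 15-54 5-35 0-40-2-20-7-29z"/><path data-sink="527 17" data-exterior="1" d="M527 16l-222 0 14 54 2 20 0 40-5 35-15 52 2 3 40-11 47-2 36 6 28 15 25 25 21 33 20 51 7 31z"/><path data-sink="17 26" data-exterior="1" d="M131 16l-114 0-1 105 26-18 28-24z"/>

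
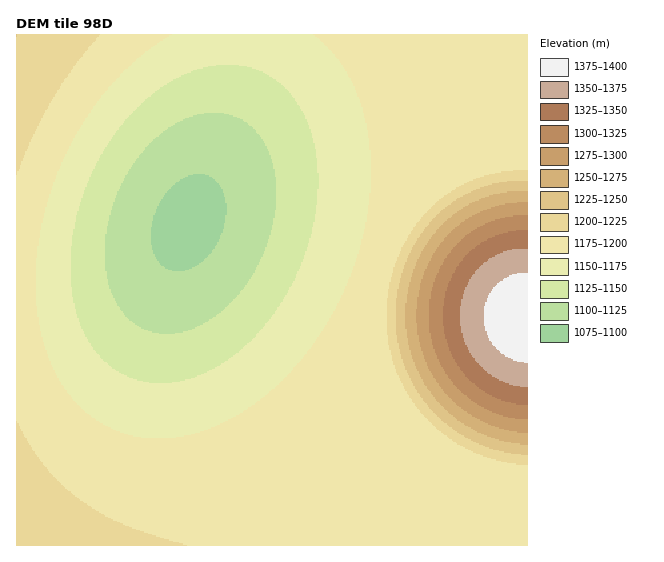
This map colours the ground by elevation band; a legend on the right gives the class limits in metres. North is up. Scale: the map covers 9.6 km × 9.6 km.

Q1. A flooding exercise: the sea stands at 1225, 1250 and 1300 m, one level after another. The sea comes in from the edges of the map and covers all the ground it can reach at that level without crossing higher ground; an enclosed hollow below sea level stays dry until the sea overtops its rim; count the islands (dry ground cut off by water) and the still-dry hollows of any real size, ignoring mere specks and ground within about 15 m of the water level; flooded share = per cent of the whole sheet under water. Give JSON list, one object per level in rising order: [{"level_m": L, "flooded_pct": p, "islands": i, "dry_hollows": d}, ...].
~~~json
[{"level_m": 1225, "flooded_pct": 89, "islands": 0, "dry_hollows": 0}, {"level_m": 1250, "flooded_pct": 91, "islands": 0, "dry_hollows": 0}, {"level_m": 1300, "flooded_pct": 94, "islands": 0, "dry_hollows": 0}]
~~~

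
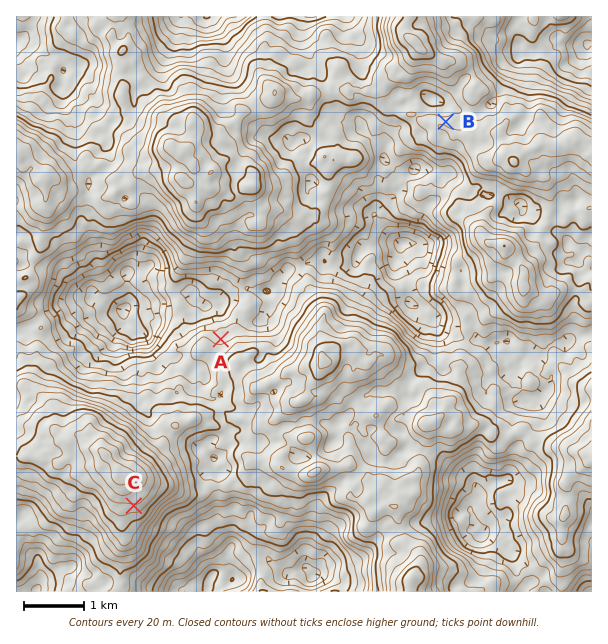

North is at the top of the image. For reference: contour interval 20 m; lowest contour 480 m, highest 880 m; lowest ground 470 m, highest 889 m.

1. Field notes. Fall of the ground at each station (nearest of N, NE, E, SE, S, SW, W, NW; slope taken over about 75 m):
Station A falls N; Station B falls N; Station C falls S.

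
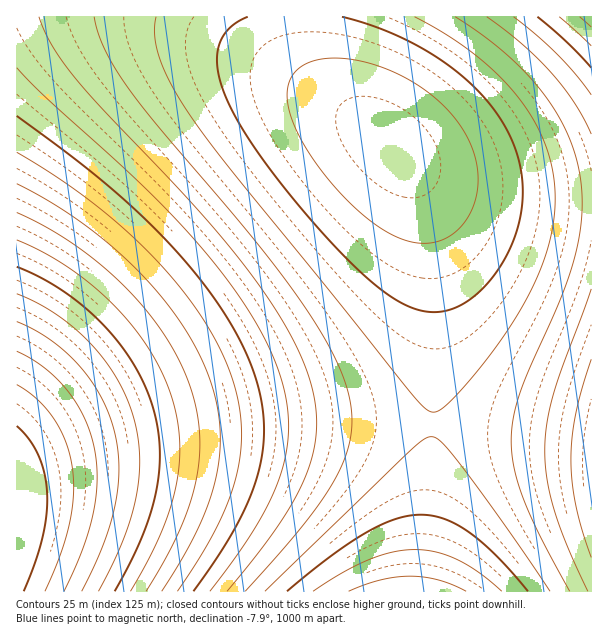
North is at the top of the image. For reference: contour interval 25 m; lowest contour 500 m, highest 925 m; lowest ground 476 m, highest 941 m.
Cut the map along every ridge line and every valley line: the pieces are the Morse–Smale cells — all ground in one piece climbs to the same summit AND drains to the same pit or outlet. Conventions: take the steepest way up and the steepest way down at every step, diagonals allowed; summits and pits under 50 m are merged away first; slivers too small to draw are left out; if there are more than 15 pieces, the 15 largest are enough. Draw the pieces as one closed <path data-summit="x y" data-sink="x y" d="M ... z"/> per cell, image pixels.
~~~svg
<path data-summit="390 146" data-sink="17 516" d="M296 16l-280 1 1 453 30-13 34-11 41-8 49-8 92-8 170 1 1-142-7-63-9-32-18-31-14-15-51-40-21-22-8-15-6-16z"/><path data-summit="407 591" data-sink="17 516" d="M404 422l-141 0-65 5-91 13-47 12-28 11-16 8 0 120 403 1 7-59 7-108z"/><path data-summit="390 146" data-sink="591 17" d="M591 16l-294 0-1 14 10 33 16 24 106 91 25 12 36 9 39 5 63 1z"/><path data-summit="390 146" data-sink="591 467" d="M405 160l-1 2 10 14 8 24 11 60 0 163 4 3 64 2 90 11 1-233-64-2-54-8-21-6-25-12z"/><path data-summit="407 591" data-sink="591 467" d="M435 424l-3 5-2 47-10 115 171 1 1-152-2-2-26-4z"/>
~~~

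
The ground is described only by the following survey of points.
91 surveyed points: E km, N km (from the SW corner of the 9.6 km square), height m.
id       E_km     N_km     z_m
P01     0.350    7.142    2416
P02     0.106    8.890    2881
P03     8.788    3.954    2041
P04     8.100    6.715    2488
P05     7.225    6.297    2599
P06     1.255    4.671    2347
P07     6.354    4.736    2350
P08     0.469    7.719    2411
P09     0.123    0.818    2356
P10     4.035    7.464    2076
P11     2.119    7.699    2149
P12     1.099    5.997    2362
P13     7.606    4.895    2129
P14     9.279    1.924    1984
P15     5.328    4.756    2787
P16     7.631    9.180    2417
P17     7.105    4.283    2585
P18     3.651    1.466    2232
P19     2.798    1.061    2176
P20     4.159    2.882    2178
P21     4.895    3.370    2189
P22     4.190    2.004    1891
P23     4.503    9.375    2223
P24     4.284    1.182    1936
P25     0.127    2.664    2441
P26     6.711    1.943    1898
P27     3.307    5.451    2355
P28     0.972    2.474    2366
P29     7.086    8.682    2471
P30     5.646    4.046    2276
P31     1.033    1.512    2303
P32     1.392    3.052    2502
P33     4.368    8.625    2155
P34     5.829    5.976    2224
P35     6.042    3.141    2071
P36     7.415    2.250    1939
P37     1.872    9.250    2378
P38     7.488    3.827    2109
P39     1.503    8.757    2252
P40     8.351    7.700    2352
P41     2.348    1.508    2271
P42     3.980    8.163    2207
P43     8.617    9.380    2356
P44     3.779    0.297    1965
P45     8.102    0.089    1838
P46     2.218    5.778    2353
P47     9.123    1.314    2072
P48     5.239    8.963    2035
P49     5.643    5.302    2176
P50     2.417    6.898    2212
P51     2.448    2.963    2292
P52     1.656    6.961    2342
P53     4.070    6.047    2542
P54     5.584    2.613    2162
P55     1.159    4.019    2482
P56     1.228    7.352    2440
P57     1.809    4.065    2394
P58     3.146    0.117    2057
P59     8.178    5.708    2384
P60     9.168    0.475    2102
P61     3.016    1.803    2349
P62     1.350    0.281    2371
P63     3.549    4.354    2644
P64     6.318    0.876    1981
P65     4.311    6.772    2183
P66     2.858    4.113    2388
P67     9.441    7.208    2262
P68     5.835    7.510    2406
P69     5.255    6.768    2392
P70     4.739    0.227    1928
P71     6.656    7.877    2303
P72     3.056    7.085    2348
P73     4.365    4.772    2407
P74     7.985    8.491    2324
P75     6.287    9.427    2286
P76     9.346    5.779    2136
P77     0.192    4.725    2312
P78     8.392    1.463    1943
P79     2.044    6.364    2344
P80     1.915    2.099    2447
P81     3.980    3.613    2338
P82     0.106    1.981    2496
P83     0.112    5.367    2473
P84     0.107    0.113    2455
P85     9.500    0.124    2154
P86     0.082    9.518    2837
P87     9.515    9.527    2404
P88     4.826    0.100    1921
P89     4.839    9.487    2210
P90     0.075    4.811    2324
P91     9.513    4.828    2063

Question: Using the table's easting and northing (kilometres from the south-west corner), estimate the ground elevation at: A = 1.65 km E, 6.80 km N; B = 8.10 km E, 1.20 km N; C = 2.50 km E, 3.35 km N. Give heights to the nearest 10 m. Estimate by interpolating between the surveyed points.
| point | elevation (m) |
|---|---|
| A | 2330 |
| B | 1950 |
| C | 2290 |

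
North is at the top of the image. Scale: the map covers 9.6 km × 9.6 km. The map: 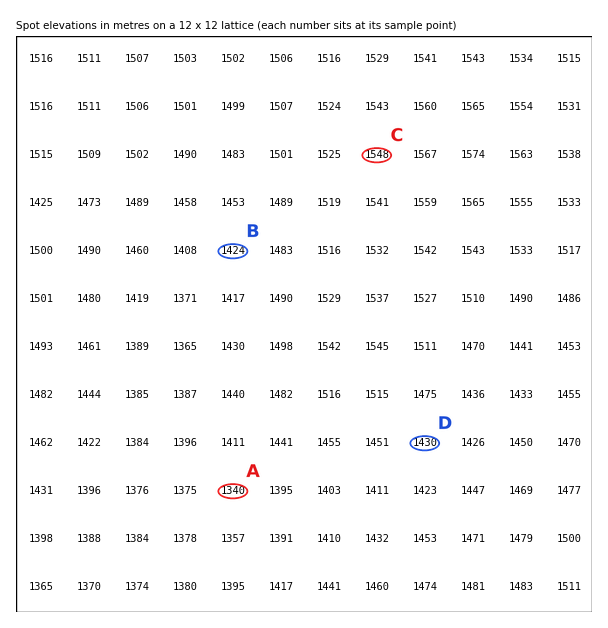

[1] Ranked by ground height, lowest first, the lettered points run A B D C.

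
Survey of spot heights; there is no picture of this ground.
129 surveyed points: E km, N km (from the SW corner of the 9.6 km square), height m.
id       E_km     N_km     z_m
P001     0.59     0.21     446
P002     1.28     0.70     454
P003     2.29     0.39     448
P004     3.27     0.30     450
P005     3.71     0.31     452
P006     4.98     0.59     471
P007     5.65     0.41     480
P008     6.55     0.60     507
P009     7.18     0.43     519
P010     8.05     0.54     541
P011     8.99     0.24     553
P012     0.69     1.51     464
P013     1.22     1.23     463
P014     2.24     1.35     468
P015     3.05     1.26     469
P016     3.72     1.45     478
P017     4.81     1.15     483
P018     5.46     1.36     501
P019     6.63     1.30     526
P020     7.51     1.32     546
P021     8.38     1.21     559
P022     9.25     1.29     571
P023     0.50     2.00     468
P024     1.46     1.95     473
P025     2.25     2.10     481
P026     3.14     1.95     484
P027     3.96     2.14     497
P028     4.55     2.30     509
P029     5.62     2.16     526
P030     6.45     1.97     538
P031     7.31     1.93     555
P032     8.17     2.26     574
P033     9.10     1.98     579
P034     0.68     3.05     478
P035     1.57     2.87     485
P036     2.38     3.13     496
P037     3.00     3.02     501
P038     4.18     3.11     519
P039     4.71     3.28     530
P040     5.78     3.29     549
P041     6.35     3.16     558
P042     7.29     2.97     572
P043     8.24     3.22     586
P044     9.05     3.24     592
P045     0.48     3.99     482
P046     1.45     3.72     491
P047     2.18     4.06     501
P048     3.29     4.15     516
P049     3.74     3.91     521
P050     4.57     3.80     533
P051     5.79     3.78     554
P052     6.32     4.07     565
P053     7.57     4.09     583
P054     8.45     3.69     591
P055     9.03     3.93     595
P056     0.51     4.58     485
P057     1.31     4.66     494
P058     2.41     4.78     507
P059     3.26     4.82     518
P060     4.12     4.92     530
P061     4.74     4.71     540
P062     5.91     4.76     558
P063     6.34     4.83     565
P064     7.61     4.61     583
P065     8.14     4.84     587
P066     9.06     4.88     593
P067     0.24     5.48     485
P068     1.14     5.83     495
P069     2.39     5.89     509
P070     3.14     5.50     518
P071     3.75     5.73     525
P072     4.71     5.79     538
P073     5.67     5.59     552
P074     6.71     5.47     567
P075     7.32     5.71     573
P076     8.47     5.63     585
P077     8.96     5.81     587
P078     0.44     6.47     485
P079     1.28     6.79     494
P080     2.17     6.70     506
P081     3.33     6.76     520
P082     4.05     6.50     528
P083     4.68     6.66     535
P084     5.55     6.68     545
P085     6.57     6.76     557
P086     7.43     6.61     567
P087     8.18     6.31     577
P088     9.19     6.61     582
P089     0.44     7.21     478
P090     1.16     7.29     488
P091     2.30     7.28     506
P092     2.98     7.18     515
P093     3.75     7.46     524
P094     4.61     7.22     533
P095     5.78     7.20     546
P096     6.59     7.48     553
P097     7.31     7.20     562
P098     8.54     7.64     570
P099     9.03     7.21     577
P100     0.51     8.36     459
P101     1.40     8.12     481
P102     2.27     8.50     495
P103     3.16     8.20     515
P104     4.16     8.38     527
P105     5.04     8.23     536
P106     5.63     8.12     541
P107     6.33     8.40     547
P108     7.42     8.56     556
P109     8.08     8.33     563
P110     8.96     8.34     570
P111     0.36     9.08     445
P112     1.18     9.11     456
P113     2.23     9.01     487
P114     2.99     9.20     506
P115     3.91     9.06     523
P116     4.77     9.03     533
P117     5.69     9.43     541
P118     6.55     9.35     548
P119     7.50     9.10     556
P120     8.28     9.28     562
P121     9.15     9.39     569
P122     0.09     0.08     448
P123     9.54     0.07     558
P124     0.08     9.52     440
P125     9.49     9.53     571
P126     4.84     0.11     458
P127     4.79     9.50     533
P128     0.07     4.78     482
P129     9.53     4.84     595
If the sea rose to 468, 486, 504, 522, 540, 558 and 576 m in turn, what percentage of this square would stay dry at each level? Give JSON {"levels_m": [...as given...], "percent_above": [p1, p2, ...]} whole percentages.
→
{"levels_m": [468, 486, 504, 522, 540, 558, 576], "percent_above": [90, 79, 66, 53, 40, 26, 11]}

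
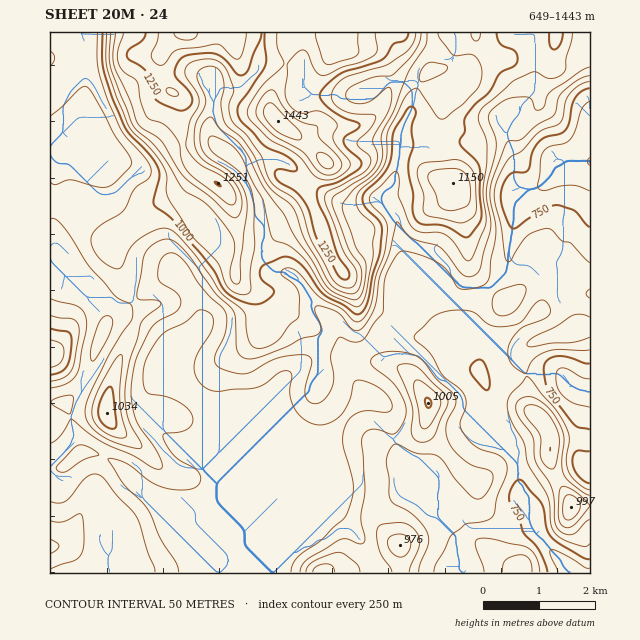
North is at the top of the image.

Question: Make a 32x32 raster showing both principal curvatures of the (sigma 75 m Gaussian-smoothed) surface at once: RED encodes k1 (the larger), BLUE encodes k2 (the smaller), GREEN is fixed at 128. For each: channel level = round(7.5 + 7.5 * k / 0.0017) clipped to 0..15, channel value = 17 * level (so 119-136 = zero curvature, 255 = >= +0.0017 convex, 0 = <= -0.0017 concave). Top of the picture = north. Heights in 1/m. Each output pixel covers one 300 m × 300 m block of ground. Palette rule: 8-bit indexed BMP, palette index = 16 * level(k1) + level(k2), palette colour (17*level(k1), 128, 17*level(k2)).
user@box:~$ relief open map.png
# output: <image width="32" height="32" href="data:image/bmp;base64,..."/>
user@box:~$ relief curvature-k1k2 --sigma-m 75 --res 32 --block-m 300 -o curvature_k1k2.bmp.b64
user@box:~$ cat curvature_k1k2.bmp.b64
<image width="32" height="32" href="data:image/bmp;base64,Qk02CAAAAAAAADYEAAAoAAAAIAAAACAAAAABAAgAAAAAAAAEAAATCwAAEwsAAAABAAAAAAAAAIAAABGAAAAigAAAM4AAAESAAABVgAAAZoAAAHeAAACIgAAAmYAAAKqAAAC7gAAAzIAAAN2AAADugAAA/4AAAACAEQARgBEAIoARADOAEQBEgBEAVYARAGaAEQB3gBEAiIARAJmAEQCqgBEAu4ARAMyAEQDdgBEA7oARAP+AEQAAgCIAEYAiACKAIgAzgCIARIAiAFWAIgBmgCIAd4AiAIiAIgCZgCIAqoAiALuAIgDMgCIA3YAiAO6AIgD/gCIAAIAzABGAMwAigDMAM4AzAESAMwBVgDMAZoAzAHeAMwCIgDMAmYAzAKqAMwC7gDMAzIAzAN2AMwDugDMA/4AzAACARAARgEQAIoBEADOARABEgEQAVYBEAGaARAB3gEQAiIBEAJmARACqgEQAu4BEAMyARADdgEQA7oBEAP+ARAAAgFUAEYBVACKAVQAzgFUARIBVAFWAVQBmgFUAd4BVAIiAVQCZgFUAqoBVALuAVQDMgFUA3YBVAO6AVQD/gFUAAIBmABGAZgAigGYAM4BmAESAZgBVgGYAZoBmAHeAZgCIgGYAmYBmAKqAZgC7gGYAzIBmAN2AZgDugGYA/4BmAACAdwARgHcAIoB3ADOAdwBEgHcAVYB3AGaAdwB3gHcAiIB3AJmAdwCqgHcAu4B3AMyAdwDdgHcA7oB3AP+AdwAAgIgAEYCIACKAiAAzgIgARICIAFWAiABmgIgAd4CIAIiAiACZgIgAqoCIALuAiADMgIgA3YCIAO6AiAD/gIgAAICZABGAmQAigJkAM4CZAESAmQBVgJkAZoCZAHeAmQCIgJkAmYCZAKqAmQC7gJkAzICZAN2AmQDugJkA/4CZAACAqgARgKoAIoCqADOAqgBEgKoAVYCqAGaAqgB3gKoAiICqAJmAqgCqgKoAu4CqAMyAqgDdgKoA7oCqAP+AqgAAgLsAEYC7ACKAuwAzgLsARIC7AFWAuwBmgLsAd4C7AIiAuwCZgLsAqoC7ALuAuwDMgLsA3YC7AO6AuwD/gLsAAIDMABGAzAAigMwAM4DMAESAzABVgMwAZoDMAHeAzACIgMwAmYDMAKqAzAC7gMwAzIDMAN2AzADugMwA/4DMAACA3QARgN0AIoDdADOA3QBEgN0AVYDdAGaA3QB3gN0AiIDdAJmA3QCqgN0Au4DdAMyA3QDdgN0A7oDdAP+A3QAAgO4AEYDuACKA7gAzgO4ARIDuAFWA7gBmgO4Ad4DuAIiA7gCZgO4AqoDuALuA7gDMgO4A3YDuAO6A7gD/gO4AAID/ABGA/wAigP8AM4D/AESA/wBVgP8AZoD/AHeA/wCIgP8AmYD/AKqA/wC7gP8AzID/AN2A/wDugP8A/4D/AIWVhneHqJeGh4eHh4eGo+npp5aEtaVkd3d2l7rKlGCyuKmGhpendoaHd4eHd4eFgpWng6XbyZWGd5empraQlNiWt4Z2qJd1d4eHh4eHd3d2hZWFtri4lYaHhoaWcrH4k3anloa4loZ3h4eHh4eHd4eHdaemlpWEh4aWpodyg/vUdZa4t4aFhoaHh4d3h4eHh3d1lsd1dYeHhriWZHSD+NR2hbmWdISWp5eHh4d3d4eHd3WWyHZ2doenubiDhMXzQYWFlYJypteWh4eHh3eHh3d3dae3dXV1p6eHqKOk+JNSl3Vyktb3lXV3h3d3h4eHh3eGmKiVpqa2dnaFc3T4pKWok6X69oSEl4eHh4eHd4eGhoWomJTG53R2d4WElfeklYaTx/qFc5eYh4eHd3d3hqeWhYZ1Y5X5lpSGhLb62YKGgoKV+IV0h4aGhoaGhoaWuZiGdnVkx/rXpYWFtdWDc3WnooD3pnN3d4aXhpaFdXW4qIWFhqb3pnOEdnaVtXVkldumcMb3c3aHhqeot5V0dJWmdabHyLeVdXd2hqelc2SmybdxhPeVdHeGhpanybeWhpaFo3OUhIV2d3Z1p+jmx6eH2JNztsZ1hYZldZe5p5a4lKPVc5eGd3d3hpWShKbIuHamlXWVt8i3hWNys6SGl4Nwk/ehl5eXh3eGybhzZJaXdoaFhreVp6eSk7j3xrenkLbo+IF1d4eWlpSm2KaVl4V3hoWXqId1dIKF6dh0dHCDyfzZYmN2dnW3toSGpoaHmHaFl6iXhmZidLbGx4SFc4X358W2cXZ2hsindIWWh4eHdYaoqKeGdXK314bHlKaUt/iFhMeAhYVl1qeUk7mYh5eFp5eYt7eVlOiFpcVyhoTY+IO3yZC2l4XH16Ryl6eXh5aHh3aGp5WnpnLm1nCFZfakc6SBgajIucnncnOGl4eHh4eHdoaXpbeCtvmzgKbW5ZCScWCUhZao6aZSZJWGmJh3h4d3hnRzpfj4x5Ck+aSy6dfIo3Cn2dnaxnN0tnSGhneHh3d0YpXX9nNwcMWSYdf71ujokLaUhKXFpZSmVISGh4eHhYGWtsa1UHGFppX31aNxgrRwloaVhailtZZlpYWHh3eCptqXx6WAtren+ea2yOb413CFp6eWlnOm16fHhId3dYKnuJa22KCmx+n3UpWlY4T3tWGXuKaEZHOnyZZkh3eDhMeXyfm3gISTttVklJNTdJXWkqeot7imlYa1lESHhoGl13XFo3FBlMSDxpWV1nRzgrWDdHanqJaXlbjJxZiGgLfat8mkhITWx3KmhYXJ2OjXppWDlpeWlrmEpqaVhnZxpsZ1ptfZxqa4gqenlaioh5e3yZN2hqd2hoW3uIQ="/>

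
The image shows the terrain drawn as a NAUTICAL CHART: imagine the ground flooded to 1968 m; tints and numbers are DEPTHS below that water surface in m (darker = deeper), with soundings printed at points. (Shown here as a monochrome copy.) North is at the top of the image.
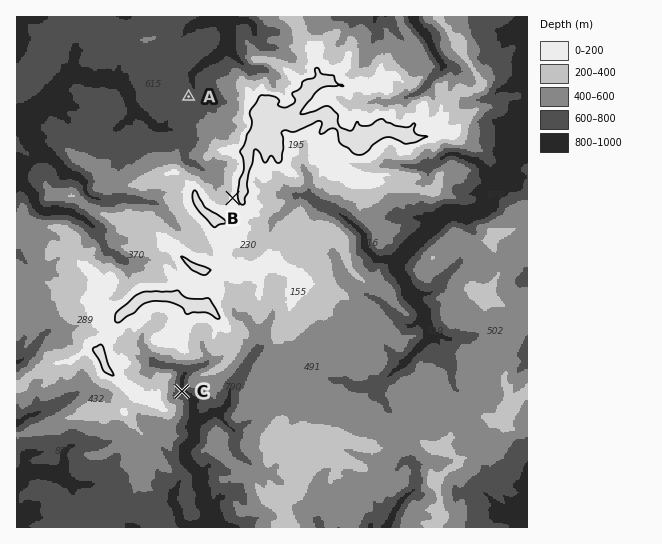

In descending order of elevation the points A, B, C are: B A C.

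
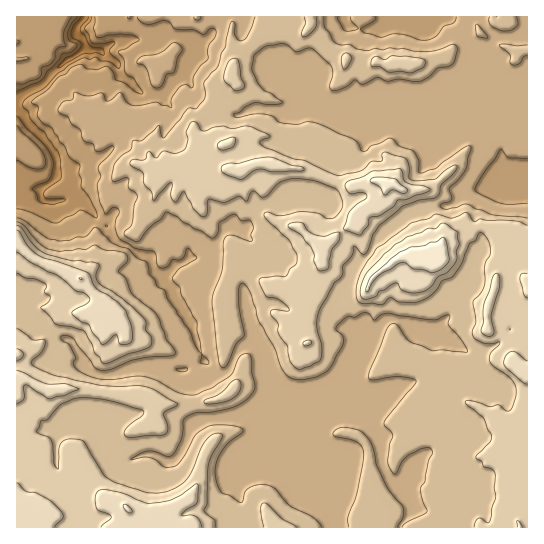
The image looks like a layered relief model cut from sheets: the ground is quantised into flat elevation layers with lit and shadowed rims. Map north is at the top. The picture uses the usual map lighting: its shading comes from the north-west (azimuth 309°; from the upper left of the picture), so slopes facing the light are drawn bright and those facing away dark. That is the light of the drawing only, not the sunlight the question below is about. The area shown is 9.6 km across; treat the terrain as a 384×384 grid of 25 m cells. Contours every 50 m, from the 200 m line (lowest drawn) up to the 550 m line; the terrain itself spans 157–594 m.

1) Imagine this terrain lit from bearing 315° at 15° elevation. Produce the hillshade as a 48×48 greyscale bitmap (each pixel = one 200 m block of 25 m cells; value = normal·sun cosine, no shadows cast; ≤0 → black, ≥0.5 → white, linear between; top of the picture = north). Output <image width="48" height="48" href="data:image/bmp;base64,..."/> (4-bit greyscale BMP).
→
<image width="48" height="48" href="data:image/bmp;base64,Qk32BAAAAAAAAHYAAAAoAAAAMAAAADAAAAABAAQAAAAAAIAEAAATCwAAEwsAABAAAAAAAAAAAAAAABEREQAiIiIAMzMzAERERABVVVUAZmZmAHd3dwCIiIgAmZmZAKqqqgC7u7sAzMzMAN3d3QDu7u4A////AId2Z4iZh3Z6l3d4qpmYiJmIh4mYibuamYiHeIiJmal2ZoiJqYiZiJmIh4iIiauqmJmYiJqqqs3aQmmauYiJiZmIiIiId5q7l4iIiZq7urzuk0iauoiIiJmYiIiIh3mrl3h4iYiaqpq+1TeaqoiIiJmYh4iIiHeamHd4iId4mYic1iaImYiIiJmYiHiJmYeJmHdomHd3eId62RN4iHd4eImIiHeJmpmJiHh4qXd3VWZYzTFXd3d4d3iIiHd4mqqpiHiIqpeJdURGrrRGeIh4mHiIiId3eJmqmWZmiZiauXVFesqIiZiJmpiIiIiId4iZmWVDV3d4mpdUVWZ4iImImamZmYiIh3iZmVZSE0RWZ4h3d1IkZ3iIiImZmZmYiIiZqmZ2M1d4iIiavMkyVnd3d4h4iZmZmYmaqYibqaq8zKmaq9+lV3ZVZ3iHd4iZmYiZiXiaqql4q6mImpvYaIdDNneIdneJmYiIi0V4iIdAFFVlaaeZaKljJHeJl3d4mYmqmWVGeJhjASRVaKdYiKqFNHiJqIiImYicuZl1Z5hmREV3ibhFiZqmRXeImYiIiZdZuYiGVYhmZVZ3irlmeZmnVneImIiIibpUmqh3d3hmdmZ4iqlniamXRXd3d2Z3ibx1iYiJqrp3d3d4iahnmZiHVGczRURGebx1iYiJmauoiIeImahomHd2VGphJEITaL2UiYiIh1eZh3iJmal4qoiGVFzUJHQAN621inZniWRndneamap4m6qoVEr8RHcwA4vIi3eKq7dVZ3Z5qqqHmaq6dDbftmdhAGrJinis3cqpZXhmiauYmZqqhUV+/aqXIEm5iCec3duqhVdmd3qpmZmZlkVY7+zKUjeZiEaKvMurlVZ2dmiZmIiIqnQzjv7clUeIiZiaq7qcyFVmZVaImauYnMhBJ83tyonMu8mquqp5ymVndURmiavKmt2EAFm7zbq93KiZmrqHq4VnhkNFZ4mZmau5QAE1erqqqneKiJuXiYZ3h1VFVVd3eKiJhVQxFYiIiGU6uay3iYZ4mXdUVTRWec3Lp2rJIUZ4d3Y2qqzaiah4mZiGVlZmeb7/21bOoiV3d3dmmYrOyqqpmZiaqpmZmIndzIWL6UVnd3d3mHeL3bqqqZh3mpmId4eduqiIvHVnd2iImIdoq7rKq7uXeIiIeIiLuYiIm5Znd2iIiIh3iarNqrvLmZqqmZmJqYiIiah2h9mYiZmZmZm9yZmbqYmZmIiImIiIiZl2eOyqmZmpm7qryphmeIeId3d4iIh3iJmHeJ77mamamam7u4hkZ4iIhlZmd3dneImYeALfyJqJmYV7vKh1aIiImVVVVERFeImZd0AL/JuamJZIvdt1Z4iImnVkQzIjRniZh2UQr+y6yalFnO6VV3d3iZaJmYdUNGeJh4hQB8rLy7yVes23VWdWibmszczLhVZ4mHeFFHZIqqu3eLyqdVdkaKuszLvNyXd3iId2BclFVleXVpuZqWiVRomImpmby5h3d4iIEO12VTR3Q2mJqoi3NoiHeJiKzKmHZg=="/>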